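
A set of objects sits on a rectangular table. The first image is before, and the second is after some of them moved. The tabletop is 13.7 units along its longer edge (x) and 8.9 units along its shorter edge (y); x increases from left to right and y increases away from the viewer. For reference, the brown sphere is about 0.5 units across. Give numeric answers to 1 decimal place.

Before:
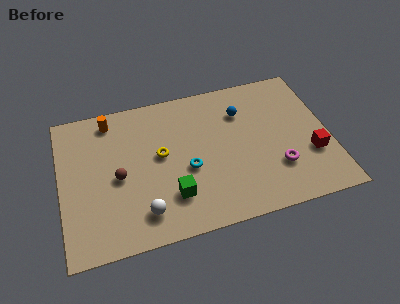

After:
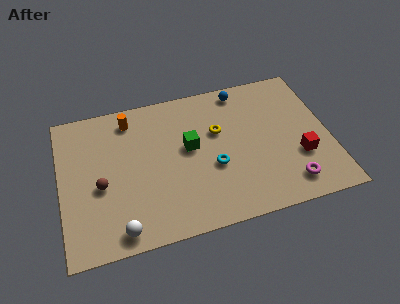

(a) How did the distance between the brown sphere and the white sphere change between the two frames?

+0.3

Before: roughly 2.6 units apart; after: 2.9. That's 0.3 units further apart.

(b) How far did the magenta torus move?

1.2

The magenta torus was near (10.9, 2.6) before and (11.4, 1.5) after, so it travelled √(0.5² + 1.1²) ≈ 1.2 units.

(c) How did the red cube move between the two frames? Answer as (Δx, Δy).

(-0.6, 0.0)

The red cube started near (12.7, 3.0) and ended near (12.1, 3.0).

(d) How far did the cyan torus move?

1.3

From (6.4, 3.7) to (7.7, 3.5), the cyan torus covered √(1.3² + 0.2²) ≈ 1.3 units.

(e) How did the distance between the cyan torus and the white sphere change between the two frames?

+2.4

They were about 3.1 units apart before and 5.5 after — 2.4 units further apart.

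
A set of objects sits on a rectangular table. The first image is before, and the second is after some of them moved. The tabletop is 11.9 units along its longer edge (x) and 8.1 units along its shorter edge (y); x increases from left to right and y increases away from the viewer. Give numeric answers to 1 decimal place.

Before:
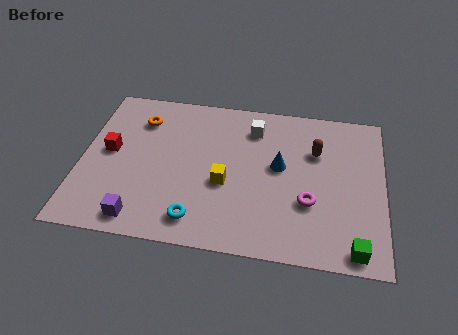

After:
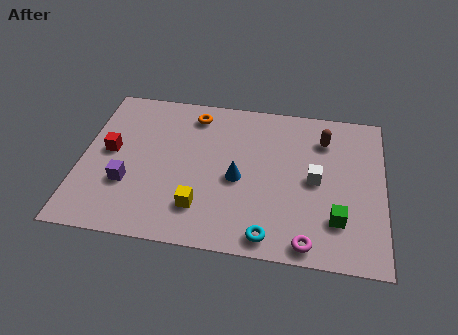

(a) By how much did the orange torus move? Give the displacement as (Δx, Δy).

(2.1, 0.6)

The orange torus started near (2.2, 6.2) and ended near (4.3, 6.8).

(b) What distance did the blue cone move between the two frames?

1.8

From (7.8, 4.5) to (6.2, 3.6), the blue cone covered √(1.6² + 0.9²) ≈ 1.8 units.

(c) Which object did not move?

the red cube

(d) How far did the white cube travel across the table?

3.5

The white cube moved from about (6.7, 6.4) to (9.2, 4.0), a distance of √(2.5² + 2.4²) ≈ 3.5.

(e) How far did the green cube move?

1.5

From (10.8, 0.8) to (10.1, 2.1), the green cube covered √(0.7² + 1.3²) ≈ 1.5 units.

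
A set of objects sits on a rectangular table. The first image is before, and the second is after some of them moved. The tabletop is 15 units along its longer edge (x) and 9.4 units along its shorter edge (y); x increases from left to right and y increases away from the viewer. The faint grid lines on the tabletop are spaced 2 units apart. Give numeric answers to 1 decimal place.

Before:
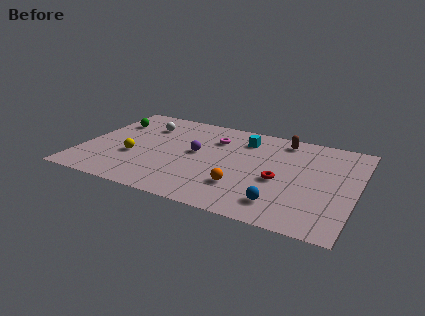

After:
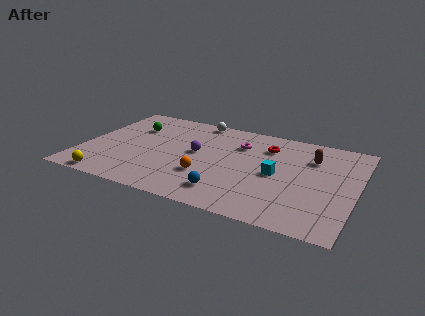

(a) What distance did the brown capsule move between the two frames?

2.1

The brown capsule was near (10.7, 8.1) before and (12.4, 6.8) after, so it travelled √(1.7² + 1.3²) ≈ 2.1 units.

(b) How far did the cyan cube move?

3.6

From (8.6, 7.4) to (10.7, 4.5), the cyan cube covered √(2.1² + 2.9²) ≈ 3.6 units.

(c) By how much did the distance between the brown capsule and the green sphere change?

+0.4

Before: roughly 9.6 units apart; after: 10.0. That's 0.4 units further apart.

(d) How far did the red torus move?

3.3

The red torus moved from about (10.9, 4.0) to (9.9, 7.1), a distance of √(1.0² + 3.1²) ≈ 3.3.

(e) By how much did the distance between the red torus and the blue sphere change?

+3.3

They were about 2.2 units apart before and 5.5 after — 3.3 units further apart.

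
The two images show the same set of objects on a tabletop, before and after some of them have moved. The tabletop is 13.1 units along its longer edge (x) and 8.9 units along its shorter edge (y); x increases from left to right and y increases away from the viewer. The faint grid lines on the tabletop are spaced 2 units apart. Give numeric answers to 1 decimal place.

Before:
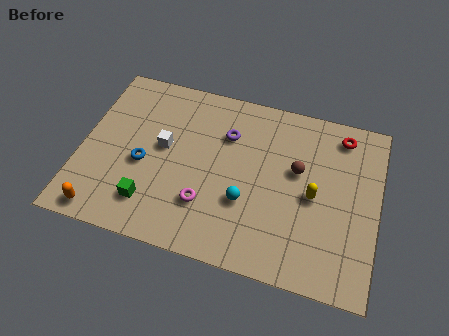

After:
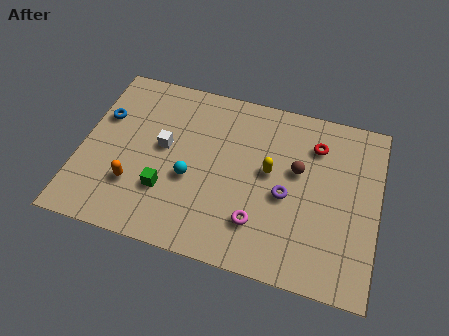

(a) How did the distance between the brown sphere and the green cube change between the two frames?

-0.9

The distance was about 7.1 in the first image and 6.2 in the second, so they moved 0.9 units closer together.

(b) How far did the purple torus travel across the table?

3.7

The purple torus was near (6.3, 6.3) before and (9.1, 3.9) after, so it travelled √(2.8² + 2.4²) ≈ 3.7 units.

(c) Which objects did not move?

the white cube and the brown sphere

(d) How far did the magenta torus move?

2.3

From (5.7, 2.5) to (8.0, 2.2), the magenta torus covered √(2.3² + 0.3²) ≈ 2.3 units.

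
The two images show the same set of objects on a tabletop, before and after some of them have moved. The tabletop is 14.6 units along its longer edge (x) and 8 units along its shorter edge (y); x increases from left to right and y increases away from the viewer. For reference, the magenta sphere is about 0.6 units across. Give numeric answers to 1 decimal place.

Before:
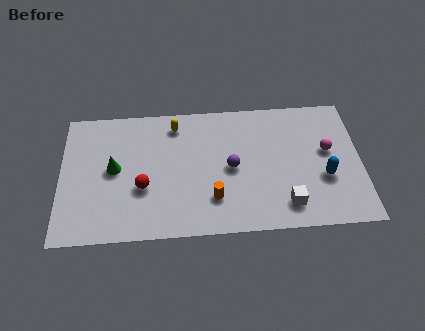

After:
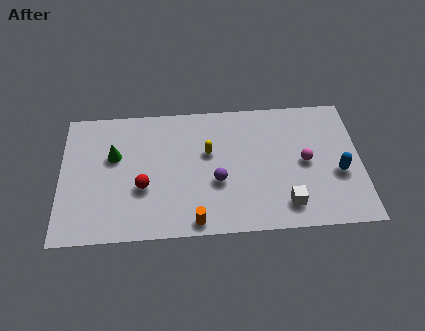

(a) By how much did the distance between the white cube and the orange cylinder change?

+0.9

Before: roughly 3.6 units apart; after: 4.5. That's 0.9 units further apart.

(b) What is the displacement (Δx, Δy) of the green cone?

(0.0, 0.8)

From the two frames, the green cone sits at roughly (2.6, 4.2) before and (2.6, 5.0) after.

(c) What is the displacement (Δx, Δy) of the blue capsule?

(0.7, 0.2)

The blue capsule started near (12.8, 3.0) and ended near (13.5, 3.2).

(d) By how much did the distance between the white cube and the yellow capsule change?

-2.4

Before: roughly 7.4 units apart; after: 5.0. That's 2.4 units closer together.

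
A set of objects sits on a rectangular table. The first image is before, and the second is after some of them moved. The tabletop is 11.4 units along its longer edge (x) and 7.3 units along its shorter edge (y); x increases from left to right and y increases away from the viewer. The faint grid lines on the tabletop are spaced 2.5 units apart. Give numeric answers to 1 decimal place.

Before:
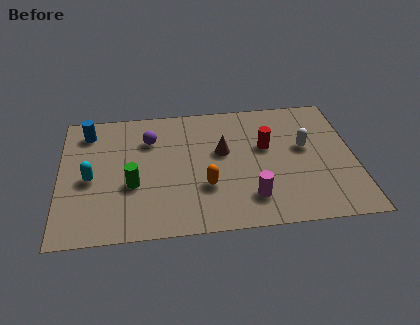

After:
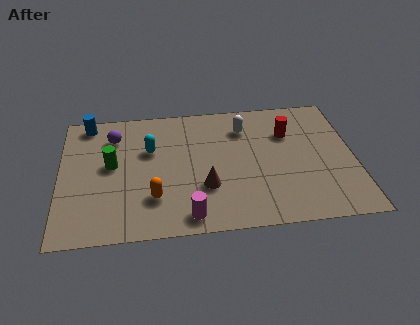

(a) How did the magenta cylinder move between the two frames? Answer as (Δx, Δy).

(-2.4, -0.7)

From the two frames, the magenta cylinder sits at roughly (7.3, 1.6) before and (4.9, 0.9) after.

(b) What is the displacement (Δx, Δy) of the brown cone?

(-0.7, -1.9)

From the two frames, the brown cone sits at roughly (6.3, 4.3) before and (5.6, 2.4) after.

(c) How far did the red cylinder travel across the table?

1.1

The red cylinder moved from about (8.0, 4.4) to (8.9, 5.1), a distance of √(0.9² + 0.7²) ≈ 1.1.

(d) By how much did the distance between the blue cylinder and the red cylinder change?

+0.8

Before: roughly 7.1 units apart; after: 7.9. That's 0.8 units further apart.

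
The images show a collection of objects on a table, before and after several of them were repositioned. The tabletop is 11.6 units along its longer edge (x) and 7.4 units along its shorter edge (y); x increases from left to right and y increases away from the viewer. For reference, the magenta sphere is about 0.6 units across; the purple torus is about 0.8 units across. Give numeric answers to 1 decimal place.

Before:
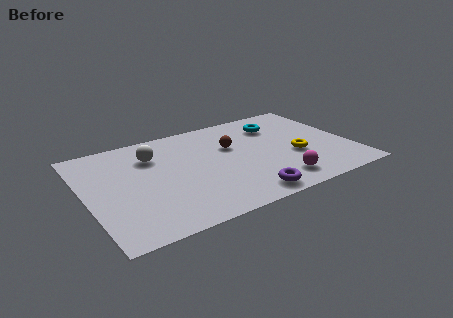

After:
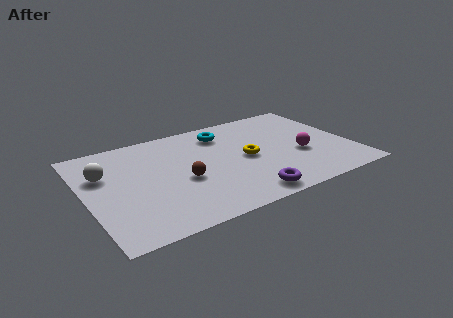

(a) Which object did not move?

the purple torus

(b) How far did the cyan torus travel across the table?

2.4

The cyan torus was near (8.7, 5.6) before and (6.3, 5.9) after, so it travelled √(2.4² + 0.3²) ≈ 2.4 units.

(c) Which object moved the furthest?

the brown sphere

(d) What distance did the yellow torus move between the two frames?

2.2

The yellow torus was near (9.1, 2.9) before and (7.0, 3.6) after, so it travelled √(2.1² + 0.7²) ≈ 2.2 units.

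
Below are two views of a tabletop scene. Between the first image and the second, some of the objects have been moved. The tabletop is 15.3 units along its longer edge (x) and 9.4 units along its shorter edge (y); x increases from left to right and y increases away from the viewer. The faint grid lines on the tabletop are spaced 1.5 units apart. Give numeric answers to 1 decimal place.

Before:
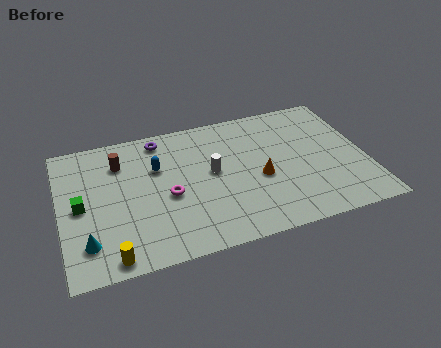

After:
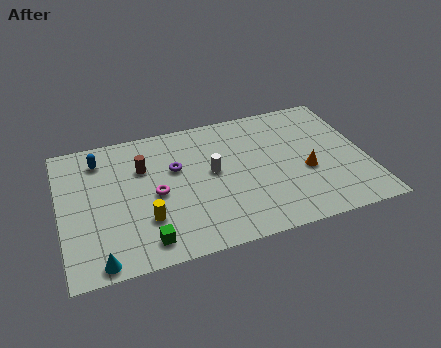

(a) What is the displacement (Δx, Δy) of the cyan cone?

(0.5, -1.3)

The cyan cone started near (1.2, 2.1) and ended near (1.7, 0.8).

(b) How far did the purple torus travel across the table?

2.4

The purple torus moved from about (5.2, 8.2) to (5.8, 5.9), a distance of √(0.6² + 2.3²) ≈ 2.4.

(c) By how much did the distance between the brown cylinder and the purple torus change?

-0.7

They were about 2.4 units apart before and 1.7 after — 0.7 units closer together.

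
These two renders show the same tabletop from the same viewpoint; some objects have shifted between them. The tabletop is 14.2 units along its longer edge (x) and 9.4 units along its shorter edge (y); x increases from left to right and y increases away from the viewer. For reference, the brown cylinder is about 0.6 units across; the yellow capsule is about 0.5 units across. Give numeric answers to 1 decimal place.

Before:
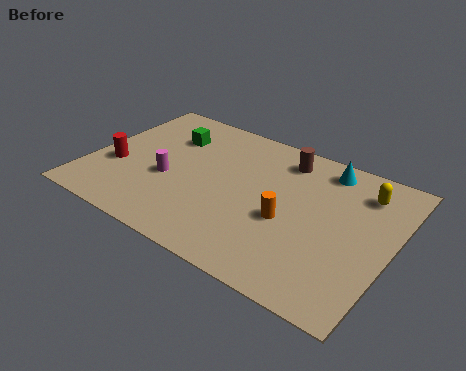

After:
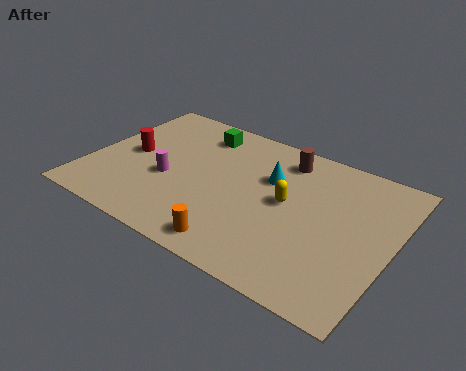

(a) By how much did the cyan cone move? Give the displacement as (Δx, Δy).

(-2.3, -1.9)

The cyan cone started near (10.6, 8.1) and ended near (8.3, 6.2).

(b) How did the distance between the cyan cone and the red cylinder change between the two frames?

-3.7

The distance was about 10.4 in the first image and 6.7 in the second, so they moved 3.7 units closer together.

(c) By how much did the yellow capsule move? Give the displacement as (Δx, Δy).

(-3.2, -2.4)

From the two frames, the yellow capsule sits at roughly (12.5, 7.4) before and (9.3, 5.0) after.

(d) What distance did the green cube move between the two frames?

1.6

From (3.3, 6.8) to (4.6, 7.7), the green cube covered √(1.3² + 0.9²) ≈ 1.6 units.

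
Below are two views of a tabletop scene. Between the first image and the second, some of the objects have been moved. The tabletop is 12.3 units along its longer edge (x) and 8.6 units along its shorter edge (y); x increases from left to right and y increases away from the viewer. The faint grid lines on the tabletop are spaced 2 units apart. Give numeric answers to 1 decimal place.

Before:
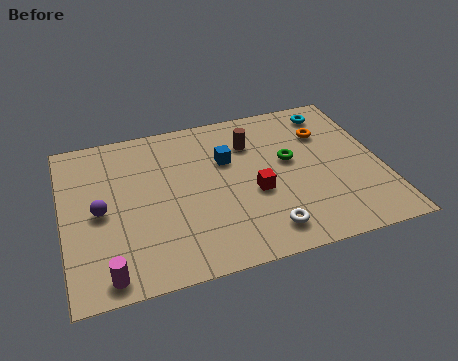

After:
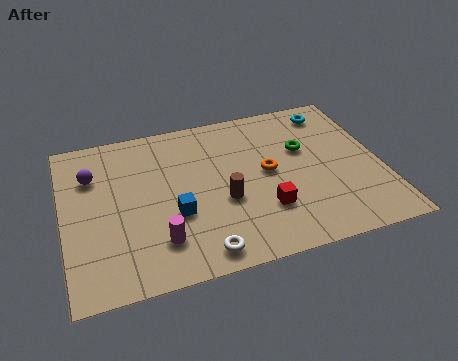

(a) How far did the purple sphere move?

2.0

The purple sphere was near (1.4, 4.1) before and (1.2, 6.1) after, so it travelled √(0.2² + 2.0²) ≈ 2.0 units.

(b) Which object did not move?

the cyan torus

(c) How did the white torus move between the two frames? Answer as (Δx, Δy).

(-2.5, -0.4)

The white torus started near (7.5, 1.4) and ended near (5.0, 1.0).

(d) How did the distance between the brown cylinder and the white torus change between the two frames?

-2.3

The distance was about 4.9 in the first image and 2.6 in the second, so they moved 2.3 units closer together.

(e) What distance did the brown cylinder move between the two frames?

3.2

The brown cylinder moved from about (7.4, 6.3) to (6.1, 3.4), a distance of √(1.3² + 2.9²) ≈ 3.2.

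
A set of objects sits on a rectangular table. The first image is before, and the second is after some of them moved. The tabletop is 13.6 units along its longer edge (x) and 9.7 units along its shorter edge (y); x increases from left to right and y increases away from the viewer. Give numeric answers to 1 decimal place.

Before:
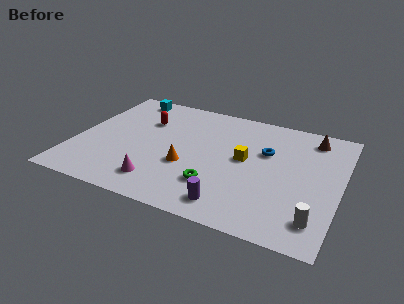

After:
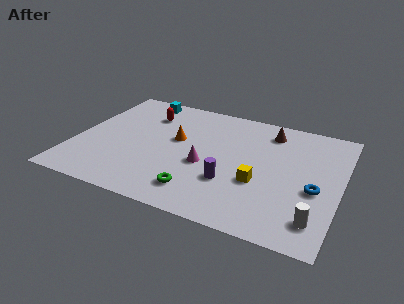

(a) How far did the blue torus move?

3.5

From (9.7, 6.2) to (12.4, 4.0), the blue torus covered √(2.7² + 2.2²) ≈ 3.5 units.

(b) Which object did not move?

the white cylinder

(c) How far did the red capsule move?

0.6

From (3.3, 6.7) to (3.3, 7.3), the red capsule covered √(0.0² + 0.6²) ≈ 0.6 units.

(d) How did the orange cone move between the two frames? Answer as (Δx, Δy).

(-0.8, 2.0)

From the two frames, the orange cone sits at roughly (5.9, 3.6) before and (5.1, 5.6) after.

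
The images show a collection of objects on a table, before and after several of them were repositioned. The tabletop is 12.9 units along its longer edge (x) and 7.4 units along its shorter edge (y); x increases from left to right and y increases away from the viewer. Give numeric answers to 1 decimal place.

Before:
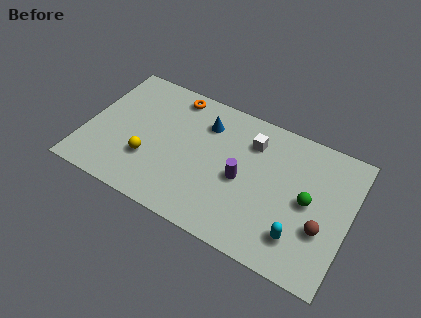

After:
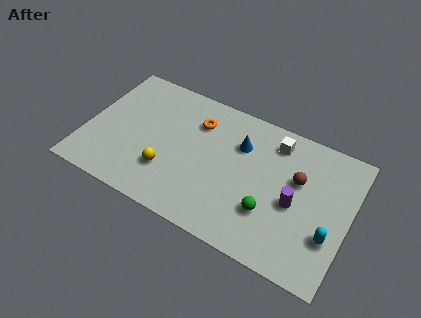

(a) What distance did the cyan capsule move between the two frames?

1.6

From (10.7, 1.7) to (12.1, 2.4), the cyan capsule covered √(1.4² + 0.7²) ≈ 1.6 units.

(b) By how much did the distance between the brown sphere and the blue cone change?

-3.8

The distance was about 6.8 in the first image and 3.0 in the second, so they moved 3.8 units closer together.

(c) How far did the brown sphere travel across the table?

2.4

From (11.7, 2.6) to (10.3, 4.6), the brown sphere covered √(1.4² + 2.0²) ≈ 2.4 units.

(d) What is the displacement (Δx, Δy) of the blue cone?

(1.8, -0.4)

From the two frames, the blue cone sits at roughly (5.6, 5.6) before and (7.4, 5.2) after.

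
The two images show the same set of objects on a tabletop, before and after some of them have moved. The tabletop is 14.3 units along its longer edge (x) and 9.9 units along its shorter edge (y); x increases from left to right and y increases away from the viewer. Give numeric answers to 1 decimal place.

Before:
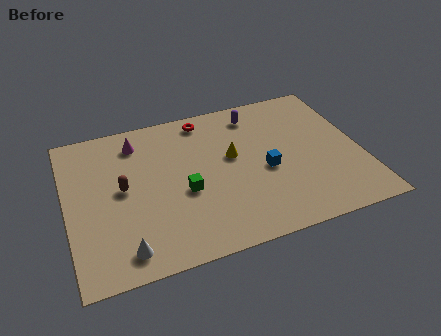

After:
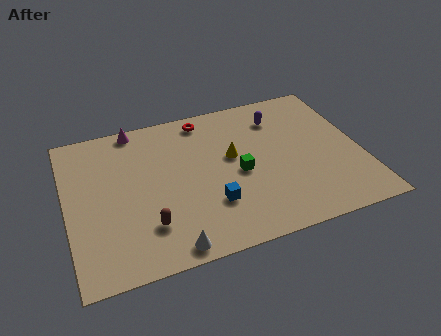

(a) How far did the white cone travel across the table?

2.2

From (2.5, 1.4) to (4.6, 0.9), the white cone covered √(2.1² + 0.5²) ≈ 2.2 units.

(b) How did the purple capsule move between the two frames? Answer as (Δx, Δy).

(1.1, -0.6)

The purple capsule started near (9.5, 8.3) and ended near (10.6, 7.7).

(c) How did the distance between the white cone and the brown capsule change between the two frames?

-2.0

Before: roughly 3.8 units apart; after: 1.8. That's 2.0 units closer together.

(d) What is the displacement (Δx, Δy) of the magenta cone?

(0.0, 1.0)

The magenta cone started near (3.6, 8.1) and ended near (3.6, 9.1).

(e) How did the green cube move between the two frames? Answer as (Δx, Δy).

(2.7, 0.4)

The green cube was at about (5.6, 4.1) and moved to about (8.3, 4.5).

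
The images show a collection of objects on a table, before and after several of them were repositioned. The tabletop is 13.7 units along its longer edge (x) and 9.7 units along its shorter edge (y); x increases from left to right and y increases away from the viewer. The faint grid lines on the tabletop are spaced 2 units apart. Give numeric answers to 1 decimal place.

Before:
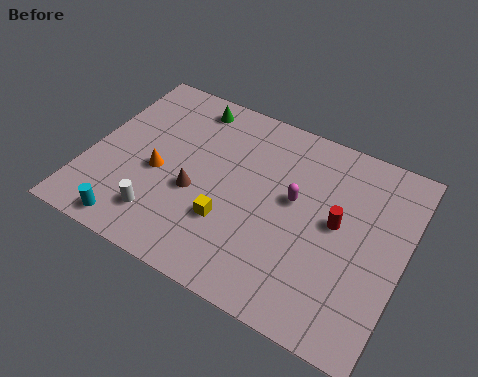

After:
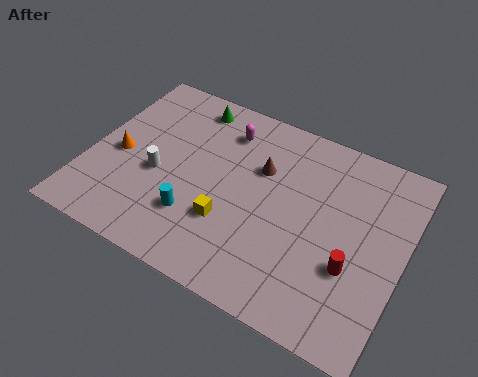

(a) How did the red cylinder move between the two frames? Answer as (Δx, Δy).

(0.9, -1.8)

The red cylinder started near (10.8, 5.2) and ended near (11.7, 3.4).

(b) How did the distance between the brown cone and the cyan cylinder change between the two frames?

+0.7

They were about 3.7 units apart before and 4.4 after — 0.7 units further apart.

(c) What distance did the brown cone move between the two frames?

3.5

From (4.8, 3.9) to (7.3, 6.4), the brown cone covered √(2.5² + 2.5²) ≈ 3.5 units.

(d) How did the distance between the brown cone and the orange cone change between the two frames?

+4.6

The distance was about 1.7 in the first image and 6.3 in the second, so they moved 4.6 units further apart.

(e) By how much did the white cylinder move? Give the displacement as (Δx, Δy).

(-0.5, 2.1)

From the two frames, the white cylinder sits at roughly (3.6, 2.0) before and (3.1, 4.1) after.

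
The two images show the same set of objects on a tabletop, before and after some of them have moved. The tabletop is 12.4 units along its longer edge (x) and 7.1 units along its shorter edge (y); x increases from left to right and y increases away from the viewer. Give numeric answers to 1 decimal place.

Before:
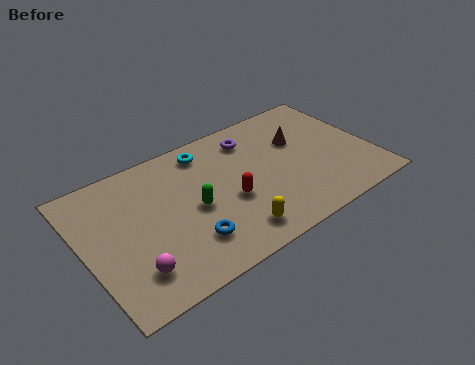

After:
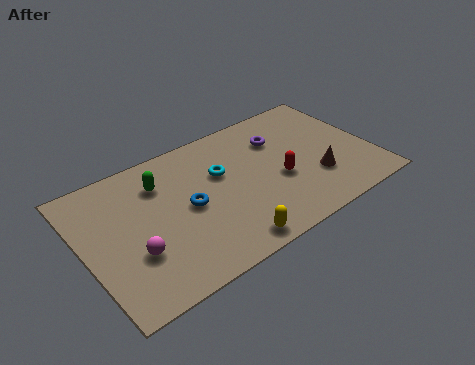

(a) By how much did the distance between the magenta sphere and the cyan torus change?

-1.3

The distance was about 5.9 in the first image and 4.6 in the second, so they moved 1.3 units closer together.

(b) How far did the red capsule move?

2.2

From (6.1, 2.9) to (8.3, 2.9), the red capsule covered √(2.2² + 0.0²) ≈ 2.2 units.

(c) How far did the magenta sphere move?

0.8

From (1.7, 1.6) to (1.9, 2.4), the magenta sphere covered √(0.2² + 0.8²) ≈ 0.8 units.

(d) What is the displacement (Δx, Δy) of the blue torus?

(0.3, 1.7)

From the two frames, the blue torus sits at roughly (4.1, 1.8) before and (4.4, 3.5) after.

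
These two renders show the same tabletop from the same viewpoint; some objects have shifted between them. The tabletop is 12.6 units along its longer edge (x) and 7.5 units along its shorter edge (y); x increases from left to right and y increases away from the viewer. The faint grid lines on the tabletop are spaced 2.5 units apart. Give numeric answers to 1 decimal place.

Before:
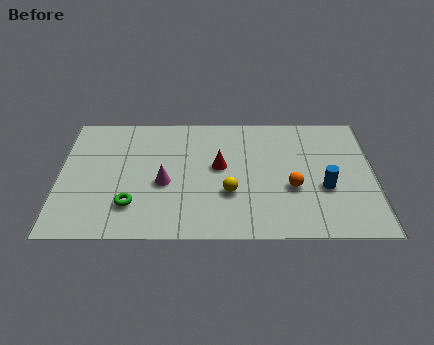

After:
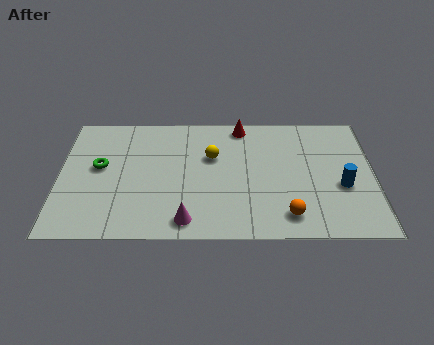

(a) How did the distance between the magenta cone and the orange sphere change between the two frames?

-1.1

Before: roughly 5.1 units apart; after: 4.0. That's 1.1 units closer together.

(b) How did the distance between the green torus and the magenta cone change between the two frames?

+2.9

Before: roughly 1.8 units apart; after: 4.7. That's 2.9 units further apart.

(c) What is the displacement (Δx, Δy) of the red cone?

(0.9, 2.5)

From the two frames, the red cone sits at roughly (6.4, 4.2) before and (7.3, 6.7) after.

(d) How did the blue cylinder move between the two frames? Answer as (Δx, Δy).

(0.7, 0.1)

The blue cylinder started near (10.6, 2.9) and ended near (11.3, 3.0).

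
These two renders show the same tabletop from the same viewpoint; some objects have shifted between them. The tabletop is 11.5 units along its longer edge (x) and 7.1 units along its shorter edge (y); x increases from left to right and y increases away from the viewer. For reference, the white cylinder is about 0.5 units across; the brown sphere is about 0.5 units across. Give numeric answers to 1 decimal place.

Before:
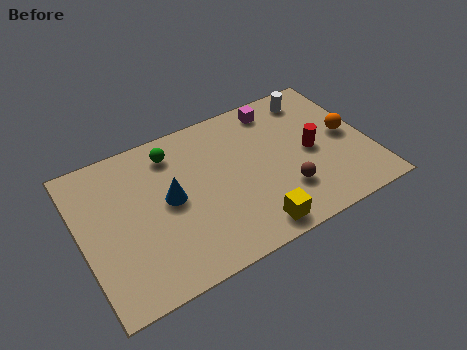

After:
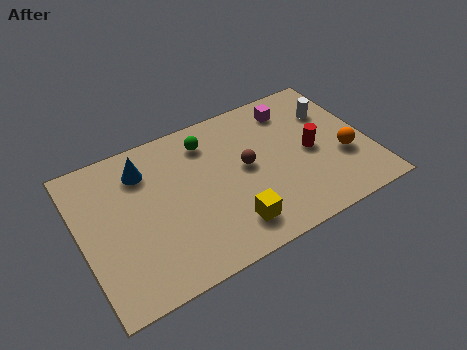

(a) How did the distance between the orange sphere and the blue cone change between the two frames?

+1.0

The distance was about 7.2 in the first image and 8.2 in the second, so they moved 1.0 units further apart.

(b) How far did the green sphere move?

1.4

From (3.9, 5.8) to (5.3, 5.7), the green sphere covered √(1.4² + 0.1²) ≈ 1.4 units.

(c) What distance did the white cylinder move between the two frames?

1.2

From (9.7, 6.0) to (10.3, 5.0), the white cylinder covered √(0.6² + 1.0²) ≈ 1.2 units.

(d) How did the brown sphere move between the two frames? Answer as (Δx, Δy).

(-1.3, 1.8)

From the two frames, the brown sphere sits at roughly (7.9, 2.0) before and (6.6, 3.8) after.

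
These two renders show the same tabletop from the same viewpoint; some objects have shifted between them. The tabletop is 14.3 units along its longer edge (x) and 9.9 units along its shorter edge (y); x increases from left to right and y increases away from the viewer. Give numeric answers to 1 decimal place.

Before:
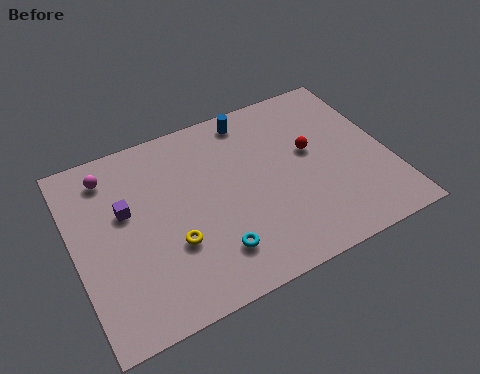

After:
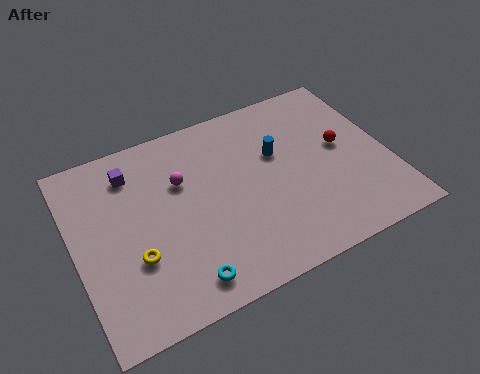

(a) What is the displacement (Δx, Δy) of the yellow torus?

(-1.7, 0.0)

The yellow torus started near (4.2, 3.4) and ended near (2.5, 3.4).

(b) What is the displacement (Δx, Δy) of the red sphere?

(1.4, -0.3)

From the two frames, the red sphere sits at roughly (10.9, 5.7) before and (12.3, 5.4) after.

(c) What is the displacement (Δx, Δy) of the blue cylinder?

(0.9, -2.5)

The blue cylinder was at about (8.5, 8.7) and moved to about (9.4, 6.2).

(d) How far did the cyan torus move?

1.7

The cyan torus moved from about (5.9, 2.2) to (4.4, 1.4), a distance of √(1.5² + 0.8²) ≈ 1.7.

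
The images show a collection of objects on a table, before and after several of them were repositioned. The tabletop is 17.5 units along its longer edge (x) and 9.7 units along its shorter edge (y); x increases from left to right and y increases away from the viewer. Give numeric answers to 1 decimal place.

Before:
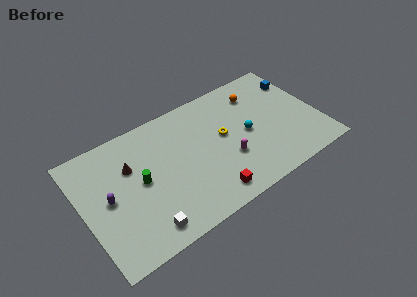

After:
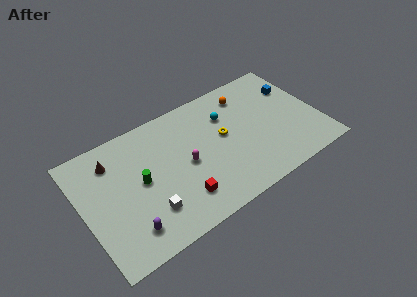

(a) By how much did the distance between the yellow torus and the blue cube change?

-0.5

The distance was about 6.4 in the first image and 5.9 in the second, so they moved 0.5 units closer together.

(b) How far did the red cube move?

2.2

The red cube was near (8.7, 1.4) before and (6.7, 2.2) after, so it travelled √(2.0² + 0.8²) ≈ 2.2 units.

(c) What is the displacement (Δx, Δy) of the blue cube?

(-0.4, -0.5)

From the two frames, the blue cube sits at roughly (16.6, 7.3) before and (16.2, 6.8) after.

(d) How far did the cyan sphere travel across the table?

2.5

The cyan sphere was near (12.2, 4.7) before and (11.0, 6.9) after, so it travelled √(1.2² + 2.2²) ≈ 2.5 units.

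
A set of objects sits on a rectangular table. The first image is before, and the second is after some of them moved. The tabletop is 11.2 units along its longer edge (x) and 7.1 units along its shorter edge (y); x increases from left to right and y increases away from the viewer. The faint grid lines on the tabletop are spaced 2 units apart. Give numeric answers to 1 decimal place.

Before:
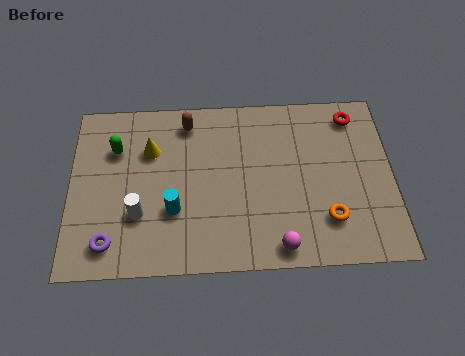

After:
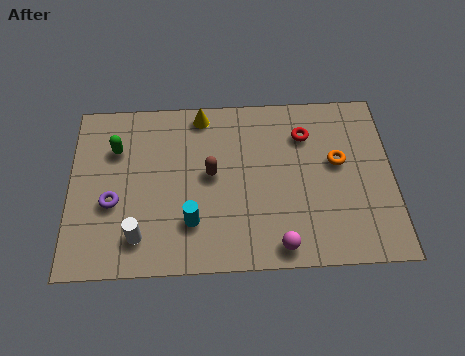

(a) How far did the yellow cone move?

2.3

From (2.8, 4.9) to (4.6, 6.3), the yellow cone covered √(1.8² + 1.4²) ≈ 2.3 units.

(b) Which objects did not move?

the green capsule and the magenta sphere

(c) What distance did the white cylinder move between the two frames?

0.9

The white cylinder moved from about (2.4, 2.3) to (2.4, 1.4), a distance of √(0.0² + 0.9²) ≈ 0.9.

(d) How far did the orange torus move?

2.3

The orange torus moved from about (8.9, 1.8) to (9.3, 4.1), a distance of √(0.4² + 2.3²) ≈ 2.3.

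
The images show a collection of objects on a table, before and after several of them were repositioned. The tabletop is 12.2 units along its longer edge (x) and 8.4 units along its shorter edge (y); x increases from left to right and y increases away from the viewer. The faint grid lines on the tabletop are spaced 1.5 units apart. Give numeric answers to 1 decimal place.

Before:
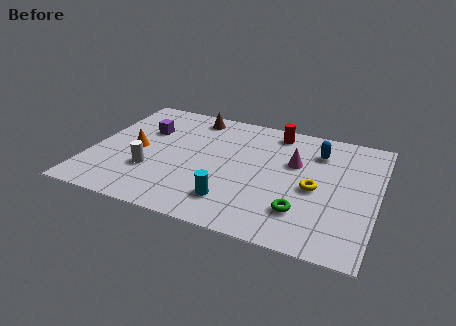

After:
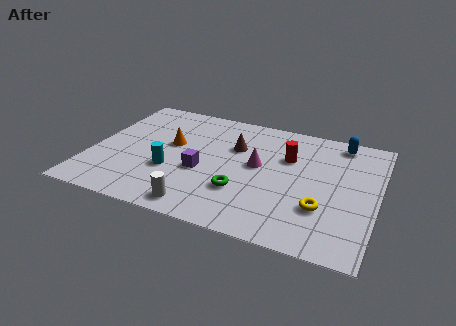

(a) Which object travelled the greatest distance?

the purple cube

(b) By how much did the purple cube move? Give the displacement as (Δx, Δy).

(2.7, -2.2)

The purple cube was at about (2.1, 5.6) and moved to about (4.8, 3.4).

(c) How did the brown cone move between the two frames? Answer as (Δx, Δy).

(2.0, -1.7)

From the two frames, the brown cone sits at roughly (4.0, 7.3) before and (6.0, 5.6) after.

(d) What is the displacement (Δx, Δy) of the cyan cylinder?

(-2.8, 1.2)

The cyan cylinder was at about (6.3, 1.8) and moved to about (3.5, 3.0).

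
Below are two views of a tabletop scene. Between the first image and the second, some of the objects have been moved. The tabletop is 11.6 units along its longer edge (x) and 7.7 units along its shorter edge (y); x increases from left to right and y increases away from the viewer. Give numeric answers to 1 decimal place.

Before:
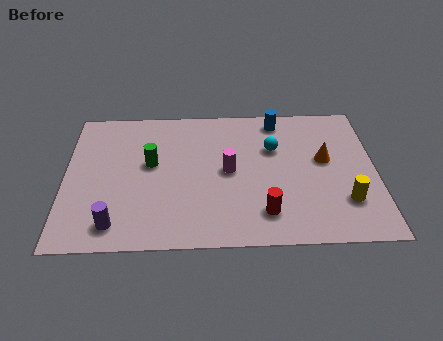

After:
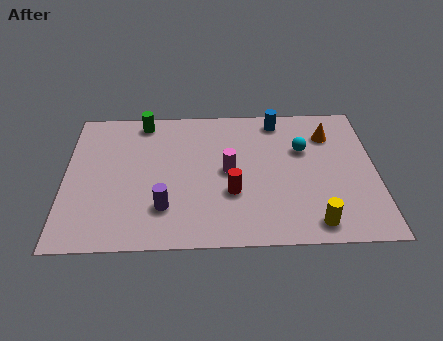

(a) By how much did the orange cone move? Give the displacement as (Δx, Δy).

(0.2, 1.4)

From the two frames, the orange cone sits at roughly (9.7, 4.4) before and (9.9, 5.8) after.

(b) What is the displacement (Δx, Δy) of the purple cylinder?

(1.8, 0.8)

The purple cylinder started near (1.9, 1.2) and ended near (3.7, 2.0).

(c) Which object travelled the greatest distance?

the green cylinder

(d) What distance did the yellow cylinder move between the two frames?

1.6

The yellow cylinder moved from about (10.4, 2.1) to (9.2, 1.0), a distance of √(1.2² + 1.1²) ≈ 1.6.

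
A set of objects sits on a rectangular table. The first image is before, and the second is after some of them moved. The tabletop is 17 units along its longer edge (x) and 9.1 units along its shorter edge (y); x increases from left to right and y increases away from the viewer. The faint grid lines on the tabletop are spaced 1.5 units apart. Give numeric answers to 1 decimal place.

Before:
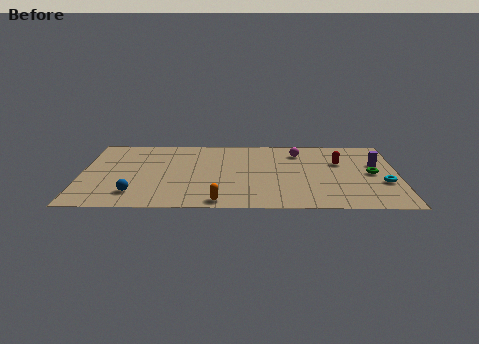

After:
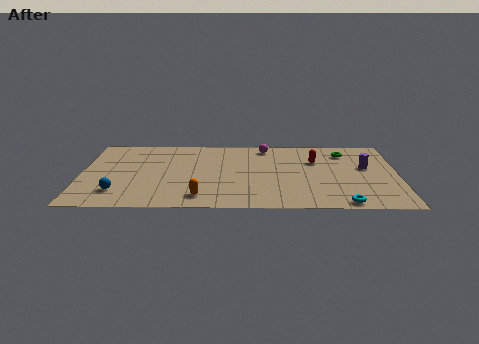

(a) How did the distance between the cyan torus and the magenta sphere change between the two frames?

+2.2

They were about 6.0 units apart before and 8.2 after — 2.2 units further apart.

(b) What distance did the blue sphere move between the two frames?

0.9

The blue sphere moved from about (2.9, 1.9) to (2.0, 2.1), a distance of √(0.9² + 0.2²) ≈ 0.9.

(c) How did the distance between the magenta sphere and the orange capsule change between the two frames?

-0.3

Before: roughly 7.6 units apart; after: 7.3. That's 0.3 units closer together.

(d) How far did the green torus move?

3.0

From (15.6, 4.5) to (14.2, 7.2), the green torus covered √(1.4² + 2.7²) ≈ 3.0 units.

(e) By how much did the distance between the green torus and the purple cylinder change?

+1.0

The distance was about 1.2 in the first image and 2.2 in the second, so they moved 1.0 units further apart.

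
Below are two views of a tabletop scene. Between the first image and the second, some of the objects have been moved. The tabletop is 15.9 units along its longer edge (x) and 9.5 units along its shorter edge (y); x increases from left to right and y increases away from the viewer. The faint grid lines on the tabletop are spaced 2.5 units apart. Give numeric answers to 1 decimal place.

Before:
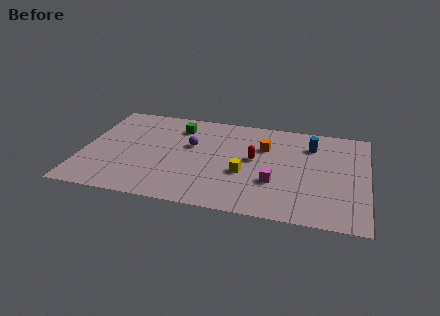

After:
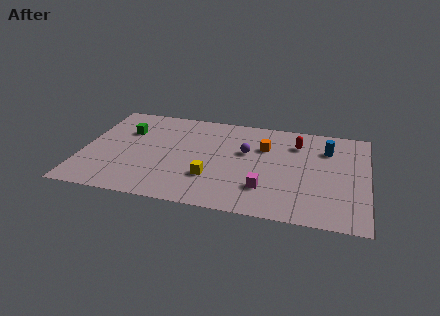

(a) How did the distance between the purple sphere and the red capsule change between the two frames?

-0.5

Before: roughly 3.6 units apart; after: 3.1. That's 0.5 units closer together.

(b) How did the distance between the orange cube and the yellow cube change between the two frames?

+1.6

Before: roughly 3.0 units apart; after: 4.6. That's 1.6 units further apart.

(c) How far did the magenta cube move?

0.9

The magenta cube was near (10.8, 3.2) before and (10.3, 2.5) after, so it travelled √(0.5² + 0.7²) ≈ 0.9 units.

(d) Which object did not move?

the orange cube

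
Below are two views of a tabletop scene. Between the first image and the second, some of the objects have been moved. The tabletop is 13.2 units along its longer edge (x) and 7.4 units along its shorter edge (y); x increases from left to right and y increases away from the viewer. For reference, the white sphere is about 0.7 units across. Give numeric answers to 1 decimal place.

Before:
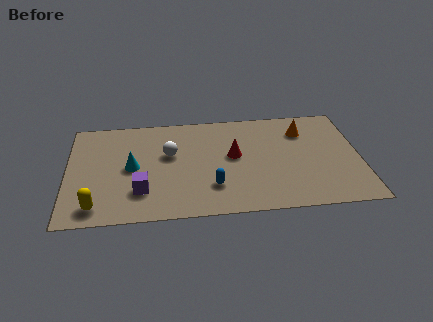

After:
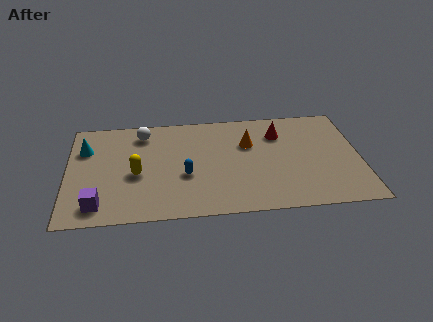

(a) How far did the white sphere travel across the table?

2.0

From (4.6, 4.5) to (3.4, 6.1), the white sphere covered √(1.2² + 1.6²) ≈ 2.0 units.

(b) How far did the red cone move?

2.5

From (7.5, 4.1) to (9.6, 5.5), the red cone covered √(2.1² + 1.4²) ≈ 2.5 units.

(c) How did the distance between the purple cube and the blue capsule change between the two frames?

+1.1

The distance was about 3.2 in the first image and 4.3 in the second, so they moved 1.1 units further apart.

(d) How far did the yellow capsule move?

2.8

From (1.3, 1.1) to (3.1, 3.2), the yellow capsule covered √(1.8² + 2.1²) ≈ 2.8 units.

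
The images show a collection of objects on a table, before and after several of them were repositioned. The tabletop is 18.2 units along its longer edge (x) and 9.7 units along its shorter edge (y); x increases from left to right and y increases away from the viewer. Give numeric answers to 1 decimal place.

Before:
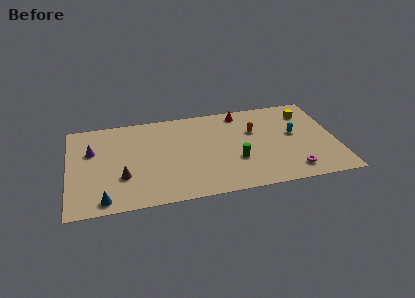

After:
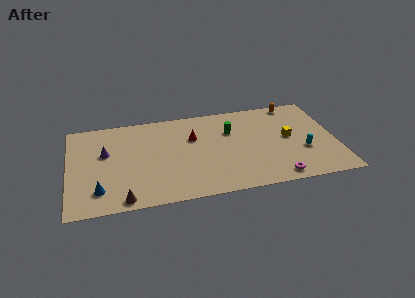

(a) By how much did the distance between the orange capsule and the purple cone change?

+2.3

Before: roughly 11.1 units apart; after: 13.4. That's 2.3 units further apart.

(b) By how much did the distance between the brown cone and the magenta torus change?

-1.2

They were about 11.5 units apart before and 10.3 after — 1.2 units closer together.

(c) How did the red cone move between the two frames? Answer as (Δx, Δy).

(-3.4, -2.1)

The red cone started near (11.9, 8.5) and ended near (8.5, 6.4).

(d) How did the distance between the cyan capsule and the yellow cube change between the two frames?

-0.6

Before: roughly 2.4 units apart; after: 1.8. That's 0.6 units closer together.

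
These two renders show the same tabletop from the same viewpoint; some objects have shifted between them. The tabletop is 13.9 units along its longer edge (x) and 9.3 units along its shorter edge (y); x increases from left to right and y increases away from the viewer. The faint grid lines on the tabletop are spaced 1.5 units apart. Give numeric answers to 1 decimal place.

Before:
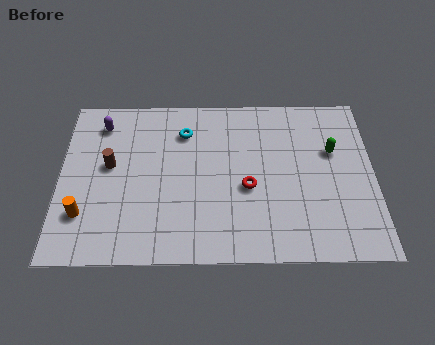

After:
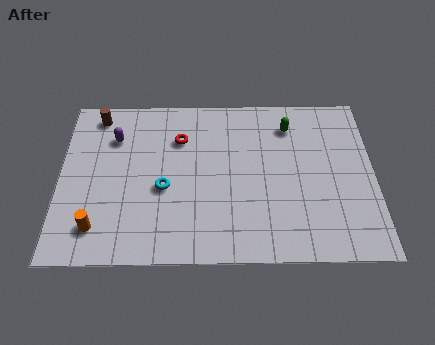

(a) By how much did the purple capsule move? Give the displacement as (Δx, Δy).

(0.6, -0.8)

The purple capsule was at about (1.8, 7.6) and moved to about (2.4, 6.8).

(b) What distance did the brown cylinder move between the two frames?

3.0

From (2.2, 5.2) to (1.6, 8.1), the brown cylinder covered √(0.6² + 2.9²) ≈ 3.0 units.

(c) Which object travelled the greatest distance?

the red torus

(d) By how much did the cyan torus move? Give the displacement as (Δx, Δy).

(-0.9, -3.2)

From the two frames, the cyan torus sits at roughly (5.5, 7.1) before and (4.6, 3.9) after.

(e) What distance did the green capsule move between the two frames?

2.4

The green capsule moved from about (12.1, 5.9) to (10.2, 7.4), a distance of √(1.9² + 1.5²) ≈ 2.4.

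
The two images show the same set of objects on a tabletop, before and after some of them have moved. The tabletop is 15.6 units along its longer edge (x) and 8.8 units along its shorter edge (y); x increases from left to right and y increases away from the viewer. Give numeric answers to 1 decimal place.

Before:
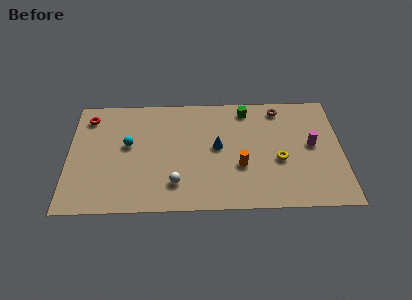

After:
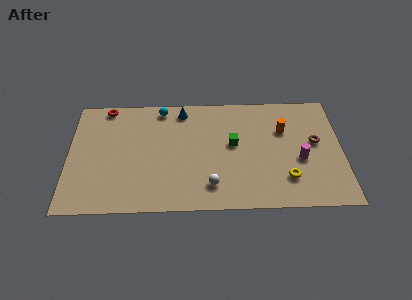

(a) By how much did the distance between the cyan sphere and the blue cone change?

-3.9

Before: roughly 5.1 units apart; after: 1.2. That's 3.9 units closer together.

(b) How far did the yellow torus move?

1.5

From (12.0, 3.6) to (12.4, 2.2), the yellow torus covered √(0.4² + 1.4²) ≈ 1.5 units.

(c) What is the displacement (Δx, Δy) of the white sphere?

(2.0, -0.2)

The white sphere was at about (6.1, 2.0) and moved to about (8.1, 1.8).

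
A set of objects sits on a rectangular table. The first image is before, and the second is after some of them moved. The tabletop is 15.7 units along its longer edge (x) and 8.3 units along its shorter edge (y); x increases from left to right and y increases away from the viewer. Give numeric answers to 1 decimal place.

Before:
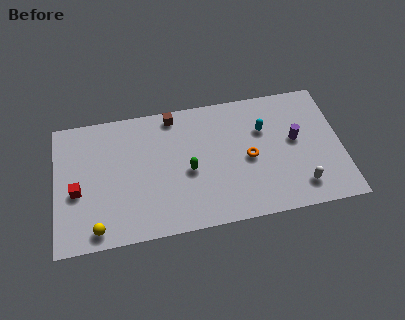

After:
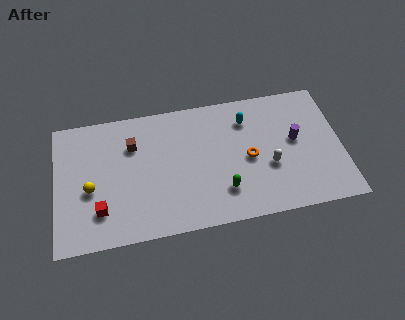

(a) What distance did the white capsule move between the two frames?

2.3

The white capsule moved from about (13.3, 1.6) to (11.7, 3.2), a distance of √(1.6² + 1.6²) ≈ 2.3.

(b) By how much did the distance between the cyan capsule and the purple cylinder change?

+1.2

Before: roughly 2.0 units apart; after: 3.2. That's 1.2 units further apart.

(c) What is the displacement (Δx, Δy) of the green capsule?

(1.8, -1.6)

The green capsule was at about (7.3, 3.7) and moved to about (9.1, 2.1).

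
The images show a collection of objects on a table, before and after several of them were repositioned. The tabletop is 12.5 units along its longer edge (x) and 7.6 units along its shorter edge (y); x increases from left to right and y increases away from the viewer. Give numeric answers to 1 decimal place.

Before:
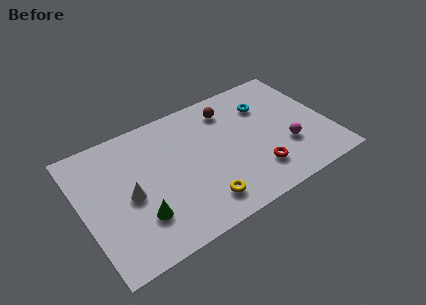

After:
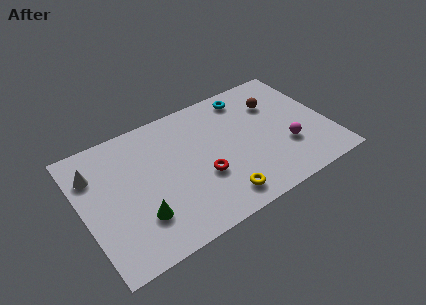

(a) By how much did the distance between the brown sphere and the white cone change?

+3.2

Before: roughly 6.1 units apart; after: 9.3. That's 3.2 units further apart.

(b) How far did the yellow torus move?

0.9

The yellow torus moved from about (5.6, 1.4) to (6.5, 1.2), a distance of √(0.9² + 0.2²) ≈ 0.9.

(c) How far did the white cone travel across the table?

2.6

The white cone was near (2.3, 3.5) before and (0.8, 5.6) after, so it travelled √(1.5² + 2.1²) ≈ 2.6 units.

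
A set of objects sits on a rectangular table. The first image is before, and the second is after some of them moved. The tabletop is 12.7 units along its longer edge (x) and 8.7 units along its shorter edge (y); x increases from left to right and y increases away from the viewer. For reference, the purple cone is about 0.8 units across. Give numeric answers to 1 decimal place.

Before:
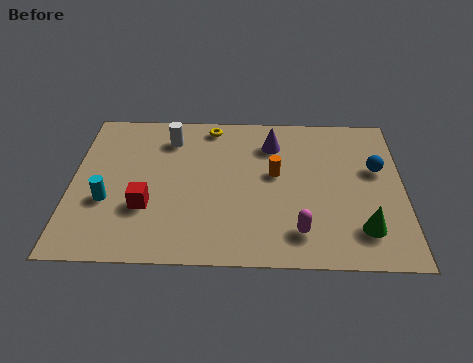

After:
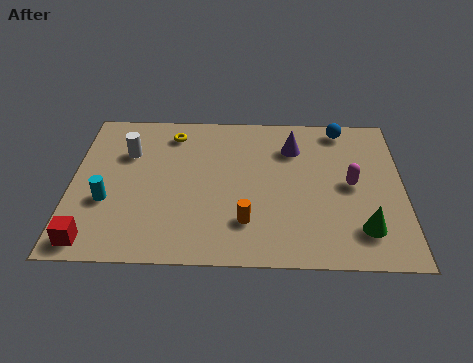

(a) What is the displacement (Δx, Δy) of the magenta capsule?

(2.0, 2.7)

From the two frames, the magenta capsule sits at roughly (8.7, 1.7) before and (10.7, 4.4) after.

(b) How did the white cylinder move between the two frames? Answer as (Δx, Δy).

(-1.6, -0.9)

The white cylinder started near (3.7, 6.9) and ended near (2.1, 6.0).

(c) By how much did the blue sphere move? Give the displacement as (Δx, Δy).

(-1.3, 2.4)

The blue sphere started near (11.7, 5.3) and ended near (10.4, 7.7).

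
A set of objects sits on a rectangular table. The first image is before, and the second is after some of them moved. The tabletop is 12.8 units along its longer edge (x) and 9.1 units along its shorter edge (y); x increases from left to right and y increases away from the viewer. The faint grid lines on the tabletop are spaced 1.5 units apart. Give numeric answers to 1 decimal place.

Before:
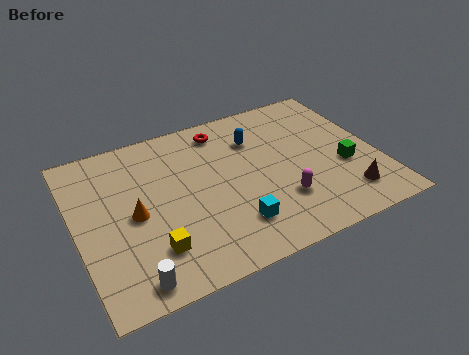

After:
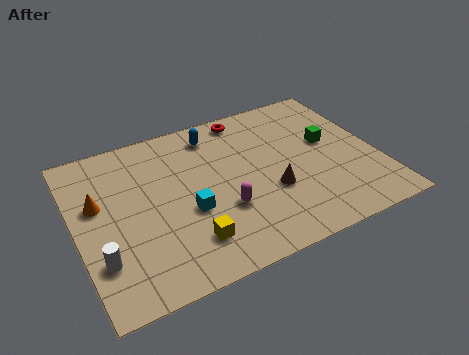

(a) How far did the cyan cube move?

2.3

The cyan cube moved from about (6.3, 2.1) to (4.6, 3.6), a distance of √(1.7² + 1.5²) ≈ 2.3.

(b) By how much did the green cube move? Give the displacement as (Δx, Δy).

(-0.4, 1.7)

The green cube was at about (11.3, 3.5) and moved to about (10.9, 5.2).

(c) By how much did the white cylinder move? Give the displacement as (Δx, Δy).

(-1.1, 1.5)

From the two frames, the white cylinder sits at roughly (1.9, 1.0) before and (0.8, 2.5) after.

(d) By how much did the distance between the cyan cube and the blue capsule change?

-0.5

They were about 4.8 units apart before and 4.3 after — 0.5 units closer together.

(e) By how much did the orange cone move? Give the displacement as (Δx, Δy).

(-1.4, 1.2)

The orange cone started near (2.4, 4.3) and ended near (1.0, 5.5).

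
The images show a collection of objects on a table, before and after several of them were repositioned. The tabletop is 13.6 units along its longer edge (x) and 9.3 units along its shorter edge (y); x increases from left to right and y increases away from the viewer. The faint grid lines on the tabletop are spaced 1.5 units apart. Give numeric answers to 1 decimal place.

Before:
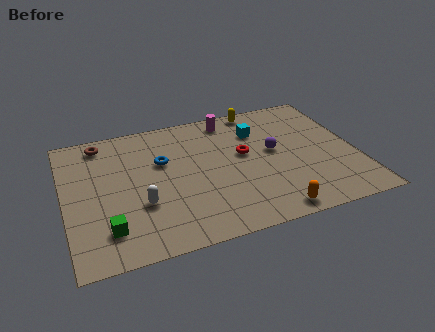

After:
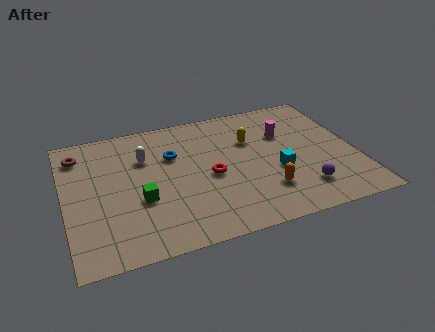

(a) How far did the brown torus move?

1.3

From (1.9, 8.1) to (0.8, 7.5), the brown torus covered √(1.1² + 0.6²) ≈ 1.3 units.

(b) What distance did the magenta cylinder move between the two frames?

3.1

The magenta cylinder was near (8.0, 8.1) before and (10.4, 6.2) after, so it travelled √(2.4² + 1.9²) ≈ 3.1 units.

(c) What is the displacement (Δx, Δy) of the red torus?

(-1.7, -1.1)

The red torus started near (8.4, 5.3) and ended near (6.7, 4.2).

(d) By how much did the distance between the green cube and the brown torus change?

-1.3

Before: roughly 6.1 units apart; after: 4.8. That's 1.3 units closer together.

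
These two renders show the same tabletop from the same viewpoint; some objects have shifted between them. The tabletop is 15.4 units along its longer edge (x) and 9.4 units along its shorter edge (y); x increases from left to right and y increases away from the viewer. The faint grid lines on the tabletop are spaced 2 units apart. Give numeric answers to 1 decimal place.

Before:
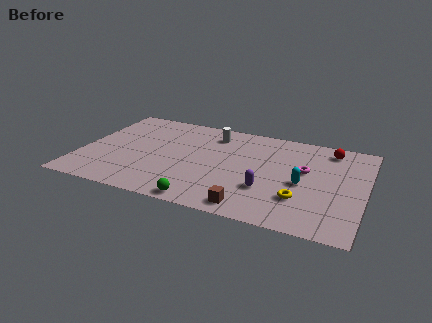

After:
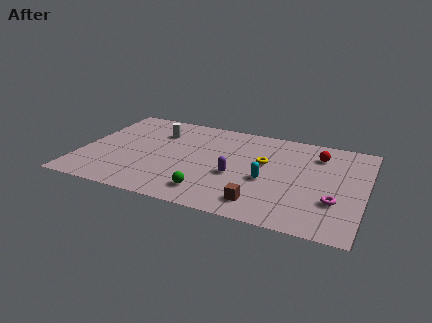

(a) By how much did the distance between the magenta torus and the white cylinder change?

+5.1

The distance was about 5.6 in the first image and 10.7 in the second, so they moved 5.1 units further apart.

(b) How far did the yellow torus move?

3.6

The yellow torus was near (12.1, 2.7) before and (9.9, 5.6) after, so it travelled √(2.2² + 2.9²) ≈ 3.6 units.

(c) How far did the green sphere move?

0.9

The green sphere moved from about (7.1, 0.8) to (7.3, 1.7), a distance of √(0.2² + 0.9²) ≈ 0.9.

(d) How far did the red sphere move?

0.9

From (13.3, 8.0) to (12.7, 7.3), the red sphere covered √(0.6² + 0.7²) ≈ 0.9 units.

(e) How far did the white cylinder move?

3.1

The white cylinder was near (6.9, 7.6) before and (3.9, 6.9) after, so it travelled √(3.0² + 0.7²) ≈ 3.1 units.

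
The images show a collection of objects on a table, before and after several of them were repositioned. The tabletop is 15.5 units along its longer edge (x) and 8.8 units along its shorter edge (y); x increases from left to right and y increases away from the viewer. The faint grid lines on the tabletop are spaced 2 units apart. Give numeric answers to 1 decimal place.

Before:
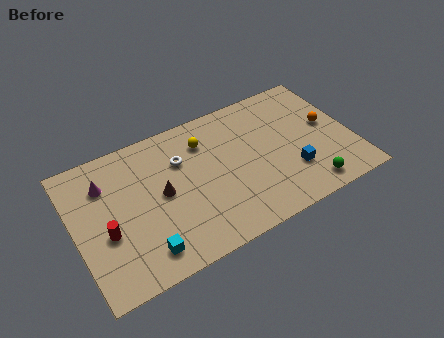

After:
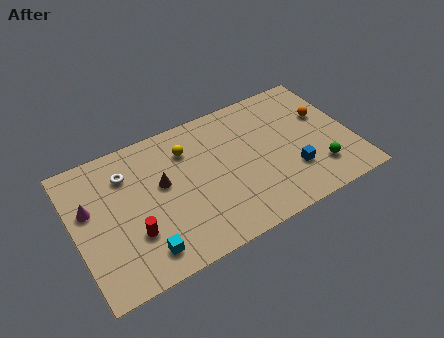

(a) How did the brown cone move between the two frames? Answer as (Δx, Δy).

(0.1, 0.6)

The brown cone started near (4.8, 4.5) and ended near (4.9, 5.1).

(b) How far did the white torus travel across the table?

3.0

From (6.1, 6.1) to (3.1, 6.6), the white torus covered √(3.0² + 0.5²) ≈ 3.0 units.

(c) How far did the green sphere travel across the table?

1.1

The green sphere moved from about (12.6, 1.2) to (13.3, 2.1), a distance of √(0.7² + 0.9²) ≈ 1.1.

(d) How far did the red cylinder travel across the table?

1.6

The red cylinder moved from about (1.6, 3.5) to (3.0, 2.8), a distance of √(1.4² + 0.7²) ≈ 1.6.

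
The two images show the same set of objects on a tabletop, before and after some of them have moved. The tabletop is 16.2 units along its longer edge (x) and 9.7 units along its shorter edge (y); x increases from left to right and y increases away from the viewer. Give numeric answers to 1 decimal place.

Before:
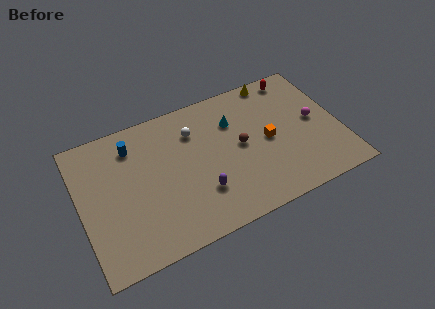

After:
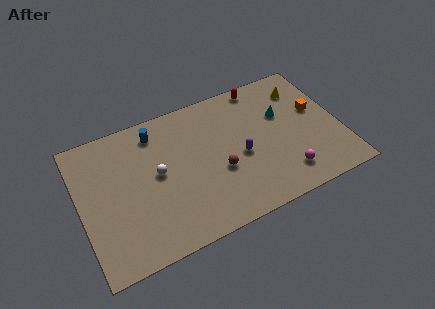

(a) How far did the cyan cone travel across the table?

3.1

The cyan cone moved from about (9.8, 6.9) to (12.8, 6.2), a distance of √(3.0² + 0.7²) ≈ 3.1.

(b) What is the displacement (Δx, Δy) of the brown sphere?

(-1.5, -1.2)

The brown sphere started near (10.0, 5.0) and ended near (8.5, 3.8).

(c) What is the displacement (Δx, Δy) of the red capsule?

(-2.2, 0.2)

The red capsule was at about (14.0, 8.6) and moved to about (11.8, 8.8).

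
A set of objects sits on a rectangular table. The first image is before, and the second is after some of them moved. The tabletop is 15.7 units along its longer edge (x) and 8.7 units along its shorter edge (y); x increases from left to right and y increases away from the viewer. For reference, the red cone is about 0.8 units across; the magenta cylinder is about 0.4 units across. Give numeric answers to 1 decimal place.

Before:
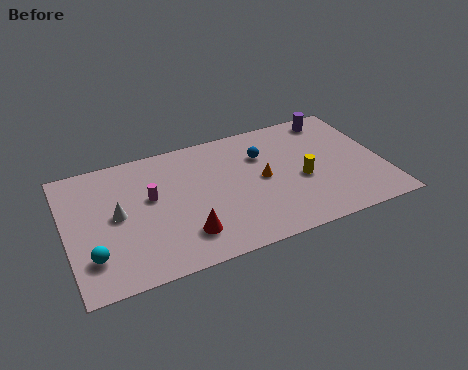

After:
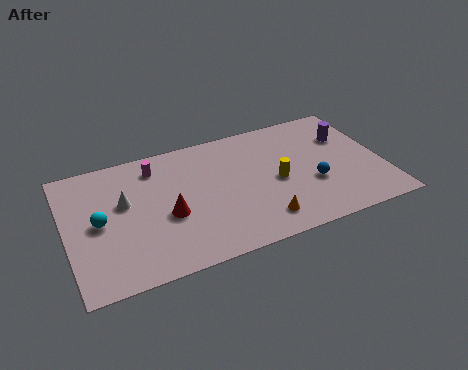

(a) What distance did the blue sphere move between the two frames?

3.6

The blue sphere moved from about (9.9, 6.1) to (12.1, 3.2), a distance of √(2.2² + 2.9²) ≈ 3.6.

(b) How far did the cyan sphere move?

2.2

The cyan sphere moved from about (1.1, 2.2) to (1.6, 4.3), a distance of √(0.5² + 2.1²) ≈ 2.2.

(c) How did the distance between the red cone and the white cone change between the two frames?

-1.4

They were about 4.0 units apart before and 2.6 after — 1.4 units closer together.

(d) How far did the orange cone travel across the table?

2.8

The orange cone moved from about (9.7, 4.4) to (9.3, 1.6), a distance of √(0.4² + 2.8²) ≈ 2.8.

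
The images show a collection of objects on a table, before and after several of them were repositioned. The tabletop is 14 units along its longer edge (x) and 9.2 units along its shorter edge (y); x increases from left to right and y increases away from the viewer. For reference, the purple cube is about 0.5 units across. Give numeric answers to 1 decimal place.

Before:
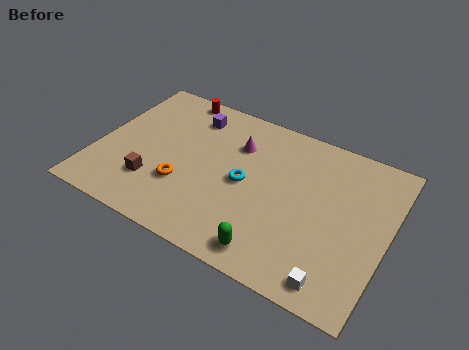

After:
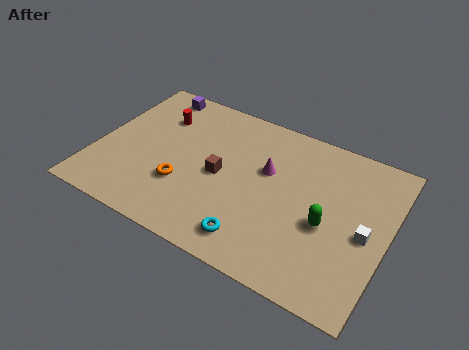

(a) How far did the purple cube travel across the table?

2.2

The purple cube was near (4.1, 7.4) before and (2.1, 8.2) after, so it travelled √(2.0² + 0.8²) ≈ 2.2 units.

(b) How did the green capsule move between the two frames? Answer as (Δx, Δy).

(2.2, 2.7)

From the two frames, the green capsule sits at roughly (9.0, 1.2) before and (11.2, 3.9) after.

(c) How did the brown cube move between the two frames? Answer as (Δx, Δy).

(3.0, 1.9)

The brown cube was at about (3.0, 2.5) and moved to about (6.0, 4.4).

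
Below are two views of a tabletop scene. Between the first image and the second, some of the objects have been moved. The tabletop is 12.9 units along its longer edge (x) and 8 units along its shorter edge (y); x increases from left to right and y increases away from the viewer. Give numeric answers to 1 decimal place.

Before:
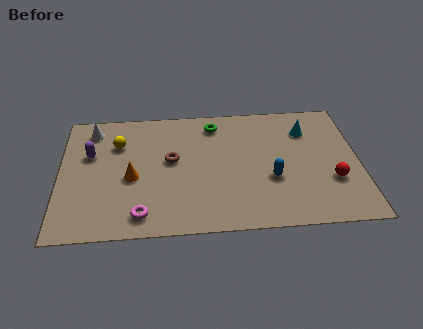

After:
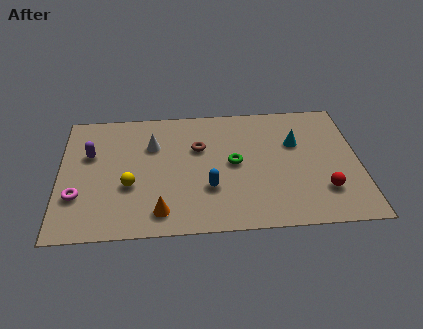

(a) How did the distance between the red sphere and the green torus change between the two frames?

-2.1

They were about 6.4 units apart before and 4.3 after — 2.1 units closer together.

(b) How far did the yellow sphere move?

2.7

The yellow sphere moved from about (2.5, 5.7) to (3.0, 3.0), a distance of √(0.5² + 2.7²) ≈ 2.7.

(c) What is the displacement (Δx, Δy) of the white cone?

(2.6, -1.2)

The white cone was at about (1.4, 6.7) and moved to about (4.0, 5.5).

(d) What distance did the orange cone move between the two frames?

2.5

From (3.1, 3.5) to (4.3, 1.3), the orange cone covered √(1.2² + 2.2²) ≈ 2.5 units.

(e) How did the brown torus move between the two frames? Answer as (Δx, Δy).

(1.2, 0.7)

The brown torus was at about (4.8, 4.5) and moved to about (6.0, 5.2).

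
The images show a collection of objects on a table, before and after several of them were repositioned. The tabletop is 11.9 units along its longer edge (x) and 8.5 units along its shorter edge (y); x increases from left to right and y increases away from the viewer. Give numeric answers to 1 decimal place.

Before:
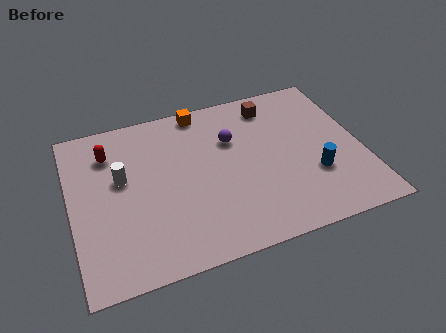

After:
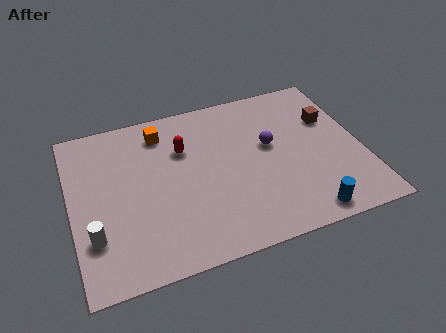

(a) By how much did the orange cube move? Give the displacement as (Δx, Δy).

(-1.7, -0.7)

The orange cube started near (5.6, 7.7) and ended near (3.9, 7.0).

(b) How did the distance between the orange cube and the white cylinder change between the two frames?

+1.1

Before: roughly 4.4 units apart; after: 5.5. That's 1.1 units further apart.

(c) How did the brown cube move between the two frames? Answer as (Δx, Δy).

(2.3, -1.5)

The brown cube was at about (8.5, 7.1) and moved to about (10.8, 5.6).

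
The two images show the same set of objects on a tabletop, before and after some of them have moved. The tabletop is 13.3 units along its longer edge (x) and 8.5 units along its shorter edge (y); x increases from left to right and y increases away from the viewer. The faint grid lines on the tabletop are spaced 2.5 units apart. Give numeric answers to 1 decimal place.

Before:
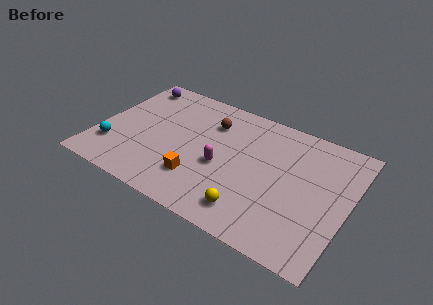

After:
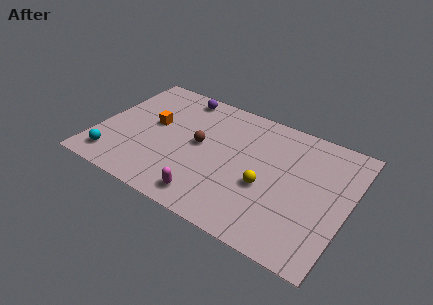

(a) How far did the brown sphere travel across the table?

1.8

From (5.7, 6.3) to (5.4, 4.5), the brown sphere covered √(0.3² + 1.8²) ≈ 1.8 units.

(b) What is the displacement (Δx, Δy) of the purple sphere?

(2.6, 0.2)

The purple sphere started near (1.2, 7.3) and ended near (3.8, 7.5).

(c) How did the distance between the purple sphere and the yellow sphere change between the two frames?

-2.7

The distance was about 9.4 in the first image and 6.7 in the second, so they moved 2.7 units closer together.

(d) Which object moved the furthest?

the orange cube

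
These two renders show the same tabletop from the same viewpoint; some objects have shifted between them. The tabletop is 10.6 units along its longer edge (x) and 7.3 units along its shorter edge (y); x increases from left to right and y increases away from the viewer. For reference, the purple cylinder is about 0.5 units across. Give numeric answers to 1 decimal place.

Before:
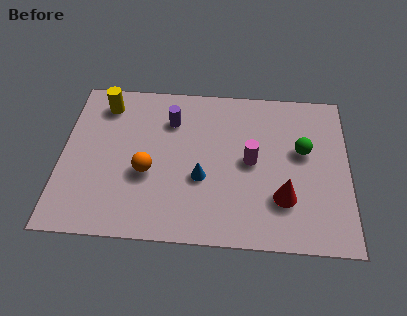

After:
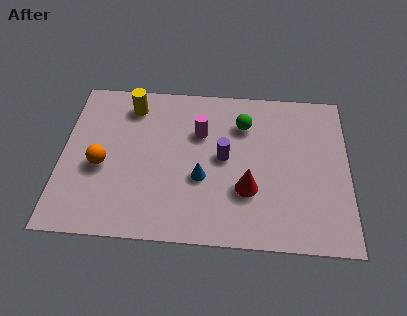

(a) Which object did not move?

the blue cone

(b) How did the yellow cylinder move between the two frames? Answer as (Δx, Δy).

(1.0, 0.0)

From the two frames, the yellow cylinder sits at roughly (1.5, 6.0) before and (2.5, 6.0) after.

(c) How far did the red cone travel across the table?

1.3

The red cone was near (8.2, 2.1) before and (6.9, 2.4) after, so it travelled √(1.3² + 0.3²) ≈ 1.3 units.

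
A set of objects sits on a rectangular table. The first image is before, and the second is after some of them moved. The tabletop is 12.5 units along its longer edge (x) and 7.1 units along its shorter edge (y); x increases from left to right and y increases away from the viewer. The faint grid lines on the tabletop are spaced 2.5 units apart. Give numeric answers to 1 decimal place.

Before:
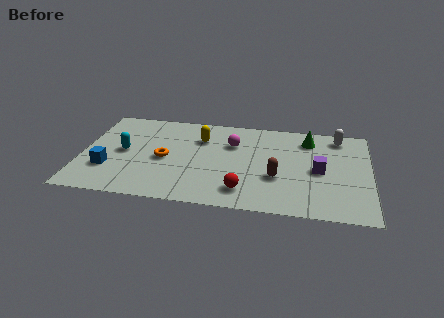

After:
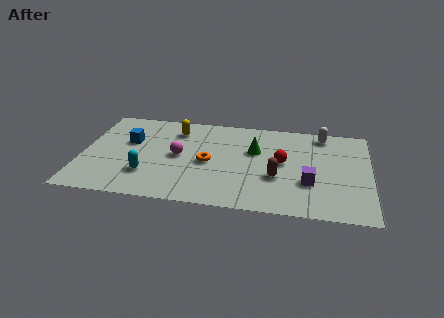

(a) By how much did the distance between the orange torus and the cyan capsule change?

+1.1

They were about 1.8 units apart before and 2.9 after — 1.1 units further apart.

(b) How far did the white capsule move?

0.7

From (11.1, 6.1) to (10.4, 6.2), the white capsule covered √(0.7² + 0.1²) ≈ 0.7 units.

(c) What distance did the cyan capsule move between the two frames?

1.9

The cyan capsule moved from about (1.8, 3.6) to (2.9, 2.0), a distance of √(1.1² + 1.6²) ≈ 1.9.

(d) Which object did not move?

the brown capsule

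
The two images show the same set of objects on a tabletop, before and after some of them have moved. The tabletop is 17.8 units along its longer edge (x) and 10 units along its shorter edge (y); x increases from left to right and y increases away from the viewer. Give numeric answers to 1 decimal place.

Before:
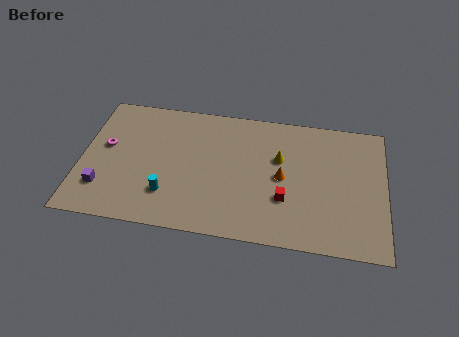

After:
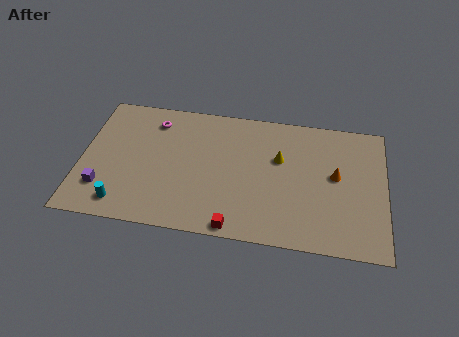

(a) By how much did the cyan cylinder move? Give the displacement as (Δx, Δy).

(-2.6, -1.1)

From the two frames, the cyan cylinder sits at roughly (5.2, 2.6) before and (2.6, 1.5) after.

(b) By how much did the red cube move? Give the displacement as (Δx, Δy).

(-2.8, -2.5)

From the two frames, the red cube sits at roughly (12.0, 3.3) before and (9.2, 0.8) after.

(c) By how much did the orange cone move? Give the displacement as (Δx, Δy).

(3.1, 0.6)

From the two frames, the orange cone sits at roughly (11.8, 4.9) before and (14.9, 5.5) after.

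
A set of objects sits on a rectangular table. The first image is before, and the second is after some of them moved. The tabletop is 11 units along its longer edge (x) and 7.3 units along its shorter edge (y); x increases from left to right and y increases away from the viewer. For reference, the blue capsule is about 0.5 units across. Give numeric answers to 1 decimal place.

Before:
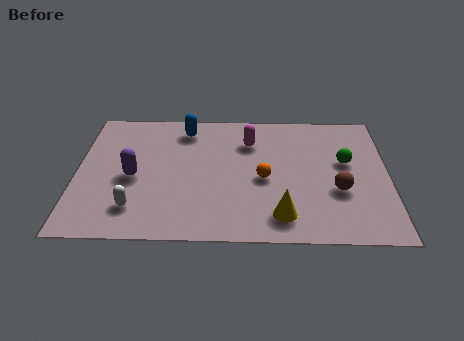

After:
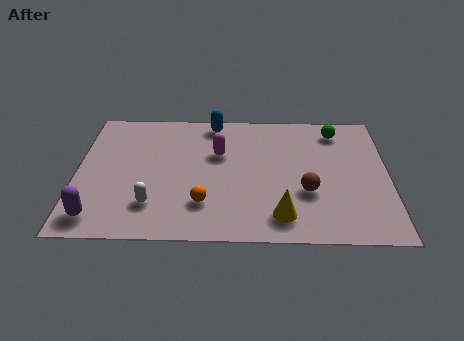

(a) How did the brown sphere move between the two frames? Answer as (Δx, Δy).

(-1.1, -0.1)

From the two frames, the brown sphere sits at roughly (9.2, 2.7) before and (8.1, 2.6) after.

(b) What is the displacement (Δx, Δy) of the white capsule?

(0.6, 0.2)

From the two frames, the white capsule sits at roughly (2.1, 1.6) before and (2.7, 1.8) after.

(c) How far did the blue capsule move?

1.1

The blue capsule was near (3.8, 6.1) before and (4.8, 6.5) after, so it travelled √(1.0² + 0.4²) ≈ 1.1 units.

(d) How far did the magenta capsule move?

1.3

From (6.1, 5.4) to (5.0, 4.7), the magenta capsule covered √(1.1² + 0.7²) ≈ 1.3 units.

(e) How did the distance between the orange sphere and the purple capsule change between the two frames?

-0.8

They were about 4.6 units apart before and 3.8 after — 0.8 units closer together.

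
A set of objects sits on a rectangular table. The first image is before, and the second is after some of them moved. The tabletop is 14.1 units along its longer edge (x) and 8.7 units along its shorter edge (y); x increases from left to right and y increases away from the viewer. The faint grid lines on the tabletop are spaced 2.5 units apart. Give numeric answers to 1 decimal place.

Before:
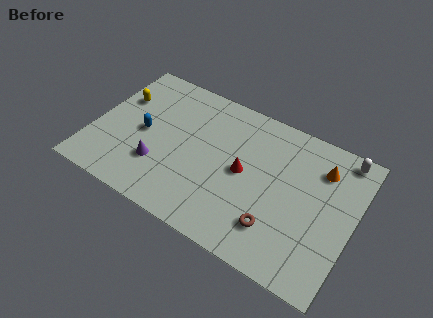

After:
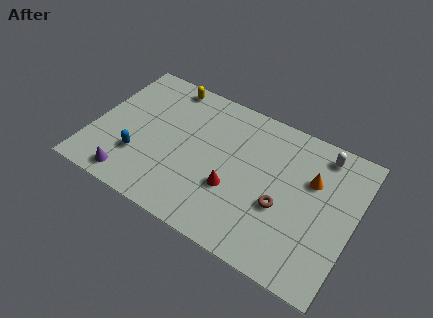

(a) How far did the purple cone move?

2.0

The purple cone moved from about (3.8, 2.6) to (2.5, 1.1), a distance of √(1.3² + 1.5²) ≈ 2.0.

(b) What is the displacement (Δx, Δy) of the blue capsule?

(0.0, -1.6)

From the two frames, the blue capsule sits at roughly (2.7, 4.2) before and (2.7, 2.6) after.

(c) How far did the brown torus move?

1.3

From (10.3, 2.1) to (10.4, 3.4), the brown torus covered √(0.1² + 1.3²) ≈ 1.3 units.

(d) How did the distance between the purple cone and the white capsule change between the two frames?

+0.8

They were about 10.7 units apart before and 11.5 after — 0.8 units further apart.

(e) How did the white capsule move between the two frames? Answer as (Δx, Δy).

(-1.1, -0.3)

The white capsule was at about (13.1, 7.8) and moved to about (12.0, 7.5).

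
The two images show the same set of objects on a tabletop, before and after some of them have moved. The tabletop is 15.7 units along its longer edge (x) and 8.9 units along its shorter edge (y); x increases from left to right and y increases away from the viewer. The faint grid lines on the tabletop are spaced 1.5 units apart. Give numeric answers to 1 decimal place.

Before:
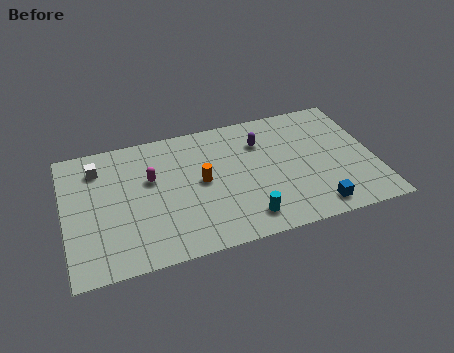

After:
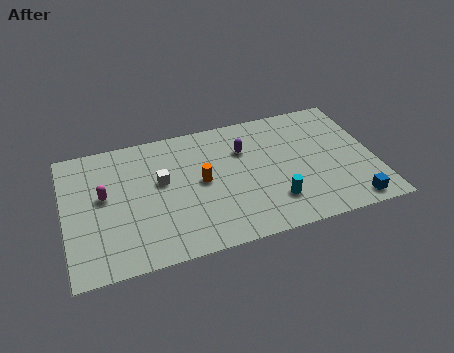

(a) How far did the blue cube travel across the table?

1.8

The blue cube was near (12.4, 1.2) before and (14.2, 1.0) after, so it travelled √(1.8² + 0.2²) ≈ 1.8 units.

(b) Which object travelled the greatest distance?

the white cube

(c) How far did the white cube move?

3.6

The white cube was near (1.8, 7.0) before and (4.9, 5.2) after, so it travelled √(3.1² + 1.8²) ≈ 3.6 units.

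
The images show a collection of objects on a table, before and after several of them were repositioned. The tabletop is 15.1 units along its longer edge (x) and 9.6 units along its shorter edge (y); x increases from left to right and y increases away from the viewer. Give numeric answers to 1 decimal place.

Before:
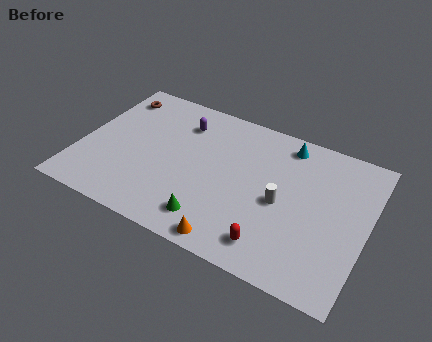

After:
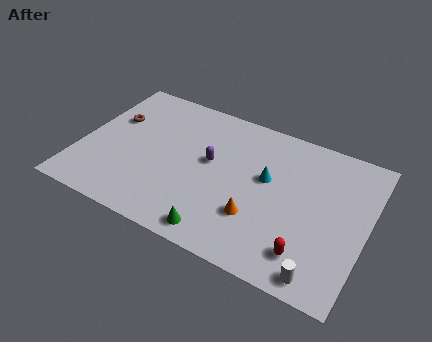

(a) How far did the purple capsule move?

2.7

The purple capsule moved from about (5.0, 7.4) to (6.8, 5.4), a distance of √(1.8² + 2.0²) ≈ 2.7.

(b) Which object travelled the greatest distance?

the white cylinder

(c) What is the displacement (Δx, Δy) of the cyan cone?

(-0.7, -2.7)

The cyan cone started near (10.5, 8.3) and ended near (9.8, 5.6).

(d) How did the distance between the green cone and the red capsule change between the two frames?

+1.4

They were about 3.2 units apart before and 4.6 after — 1.4 units further apart.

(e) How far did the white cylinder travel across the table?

4.2

The white cylinder was near (10.7, 4.4) before and (13.2, 1.0) after, so it travelled √(2.5² + 3.4²) ≈ 4.2 units.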